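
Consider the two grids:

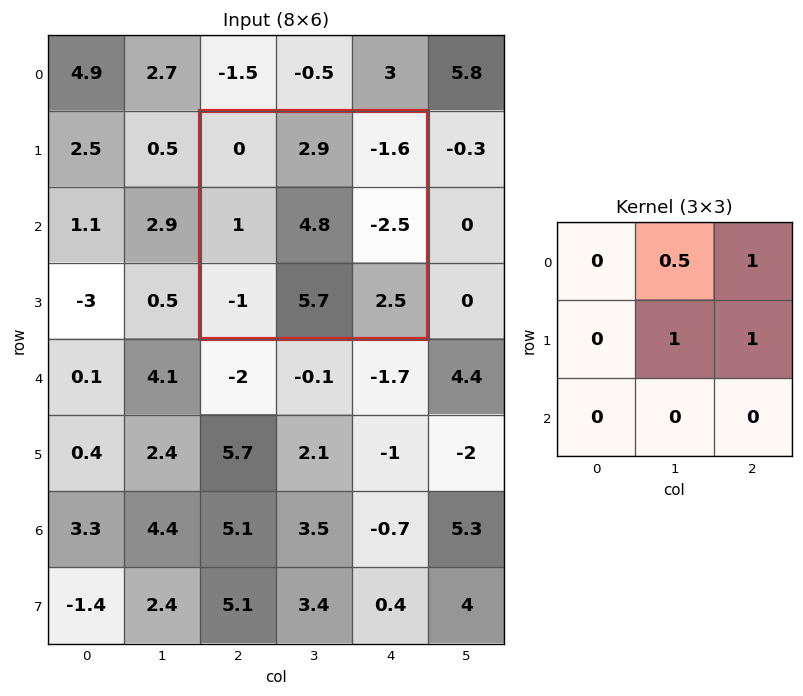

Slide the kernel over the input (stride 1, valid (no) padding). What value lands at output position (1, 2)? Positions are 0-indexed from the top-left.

2.15

The receptive field on the input at this output position is [0 2.9 -1.6 / 1 4.8 -2.5 / -1 5.7 2.5]. Elementwise product with the kernel and sum: 2.9·0.5 + -1.6·1 + 4.8·1 + -2.5·1.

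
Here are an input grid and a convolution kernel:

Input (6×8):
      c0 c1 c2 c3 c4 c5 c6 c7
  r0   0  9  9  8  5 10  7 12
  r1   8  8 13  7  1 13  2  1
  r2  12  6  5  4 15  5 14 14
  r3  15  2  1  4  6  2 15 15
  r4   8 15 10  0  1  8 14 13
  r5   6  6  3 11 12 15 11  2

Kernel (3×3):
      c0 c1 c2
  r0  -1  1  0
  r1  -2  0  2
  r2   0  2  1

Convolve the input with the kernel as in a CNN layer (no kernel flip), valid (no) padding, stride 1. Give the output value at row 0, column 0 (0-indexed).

36

The receptive field on the input at this output position is [0 9 9 / 8 8 13 / 12 6 5]. Elementwise product with the kernel and sum: 0·-1 + 9·1 + 8·-2 + 13·2 + 6·2 + 5·1.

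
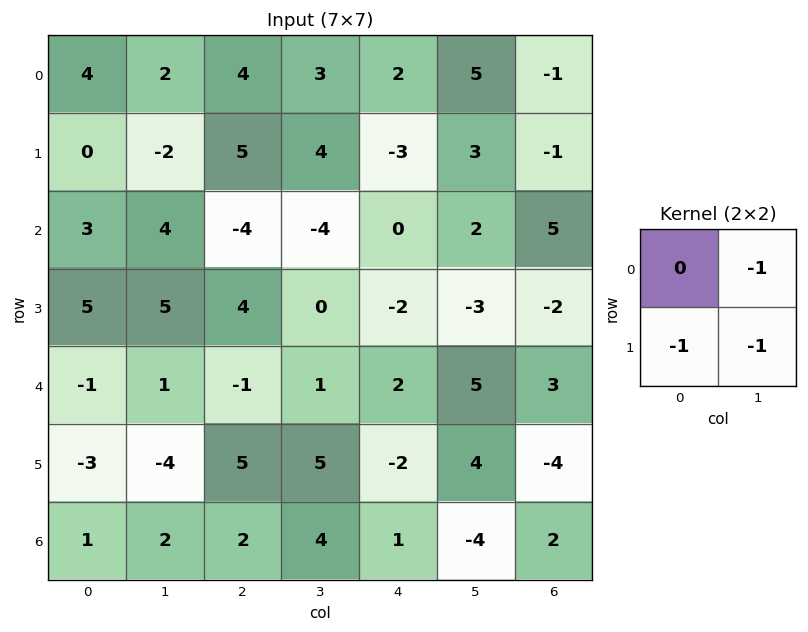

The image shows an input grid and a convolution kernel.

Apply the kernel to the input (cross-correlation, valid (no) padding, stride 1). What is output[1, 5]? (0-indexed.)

-6

The receptive field on the input at this output position is [3 -1 / 2 5]. Elementwise product with the kernel and sum: -1·-1 + 2·-1 + 5·-1.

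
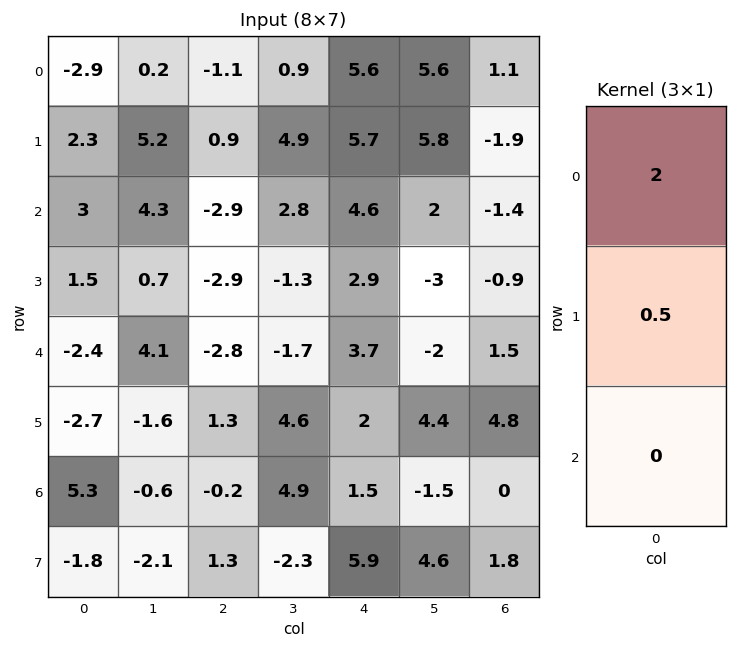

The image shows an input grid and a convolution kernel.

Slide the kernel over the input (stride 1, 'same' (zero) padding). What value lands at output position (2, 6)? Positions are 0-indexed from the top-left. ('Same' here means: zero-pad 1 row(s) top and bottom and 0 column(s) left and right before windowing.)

The receptive field on the zero-padded input at this output position is [-1.9 / -1.4 / -0.9]. Elementwise product with the kernel and sum: -1.9·2 + -1.4·0.5.

-4.5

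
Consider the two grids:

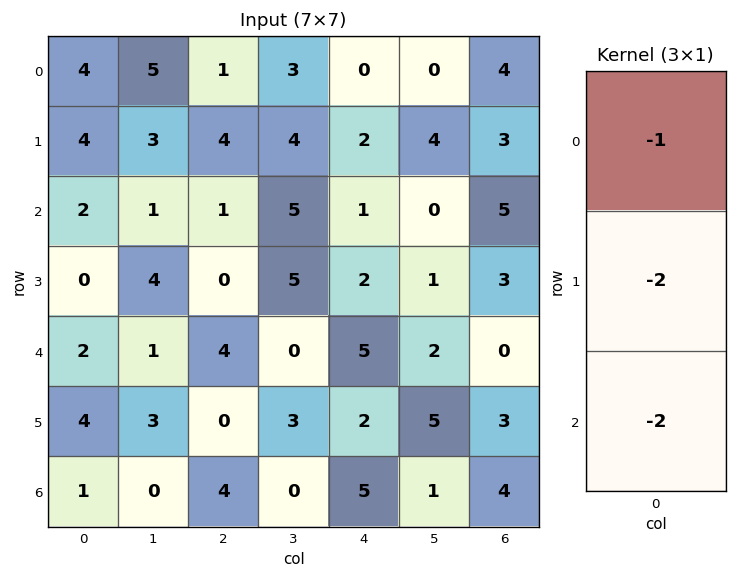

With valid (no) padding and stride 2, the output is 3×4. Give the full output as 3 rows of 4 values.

-16 -11 -6 -20
-6 -9 -15 -11
-12 -12 -19 -14

Output[0,0]: The receptive field on the input at this output position is [4 / 4 / 2]. Elementwise product with the kernel and sum: 4·-1 + 4·-2 + 2·-2.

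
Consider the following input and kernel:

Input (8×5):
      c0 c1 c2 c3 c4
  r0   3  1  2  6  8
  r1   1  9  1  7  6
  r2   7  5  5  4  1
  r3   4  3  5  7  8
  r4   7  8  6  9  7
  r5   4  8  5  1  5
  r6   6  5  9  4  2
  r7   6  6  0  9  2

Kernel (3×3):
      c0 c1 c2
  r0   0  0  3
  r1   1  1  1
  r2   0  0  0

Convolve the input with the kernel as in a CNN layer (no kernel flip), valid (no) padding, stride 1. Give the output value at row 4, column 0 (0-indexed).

35

The receptive field on the input at this output position is [7 8 6 / 4 8 5 / 6 5 9]. Elementwise product with the kernel and sum: 6·3 + 4·1 + 8·1 + 5·1.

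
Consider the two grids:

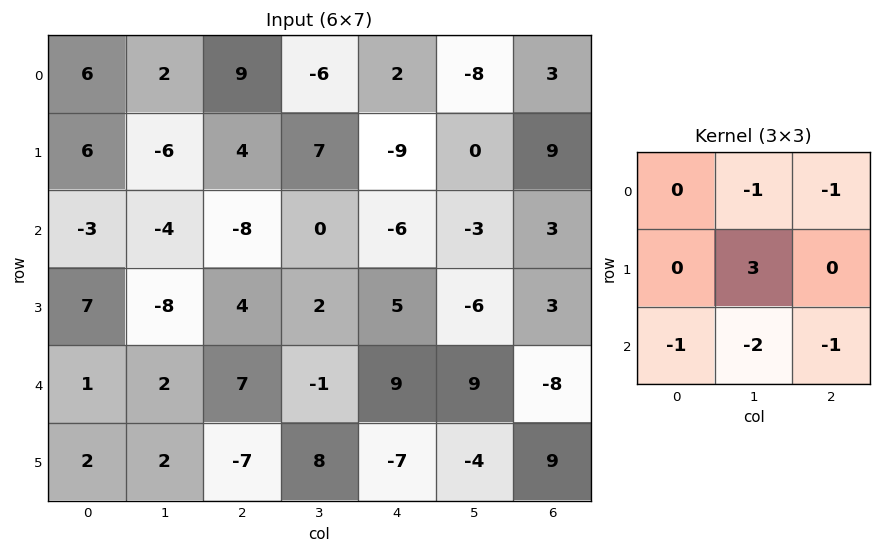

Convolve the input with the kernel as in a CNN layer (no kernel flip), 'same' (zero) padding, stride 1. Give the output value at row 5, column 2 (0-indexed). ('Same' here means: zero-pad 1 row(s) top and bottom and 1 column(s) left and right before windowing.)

-27

The receptive field on the zero-padded input at this output position is [2 7 -1 / 2 -7 8 / 0 0 0]. Elementwise product with the kernel and sum: 7·-1 + -1·-1 + -7·3 + 0·-1 + 0·-2 + 0·-1.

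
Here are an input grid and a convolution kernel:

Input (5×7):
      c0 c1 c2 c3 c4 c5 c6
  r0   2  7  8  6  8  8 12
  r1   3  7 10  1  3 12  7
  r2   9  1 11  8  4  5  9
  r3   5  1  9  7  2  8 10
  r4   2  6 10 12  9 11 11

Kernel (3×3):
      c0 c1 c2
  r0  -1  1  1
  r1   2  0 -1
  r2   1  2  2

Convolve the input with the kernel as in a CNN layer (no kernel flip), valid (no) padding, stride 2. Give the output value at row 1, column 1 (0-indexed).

The receptive field on the input at this output position is [11 8 4 / 9 7 2 / 10 12 9]. Elementwise product with the kernel and sum: 11·-1 + 8·1 + 4·1 + 9·2 + 2·-1 + 10·1 + 12·2 + 9·2.

69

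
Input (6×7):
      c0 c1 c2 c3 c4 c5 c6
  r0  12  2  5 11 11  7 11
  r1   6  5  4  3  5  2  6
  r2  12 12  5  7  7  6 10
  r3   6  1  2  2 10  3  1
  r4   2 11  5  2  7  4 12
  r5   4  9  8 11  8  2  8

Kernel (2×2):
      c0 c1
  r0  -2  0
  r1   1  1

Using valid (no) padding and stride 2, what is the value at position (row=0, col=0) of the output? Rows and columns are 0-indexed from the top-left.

-13

The receptive field on the input at this output position is [12 2 / 6 5]. Elementwise product with the kernel and sum: 12·-2 + 6·1 + 5·1.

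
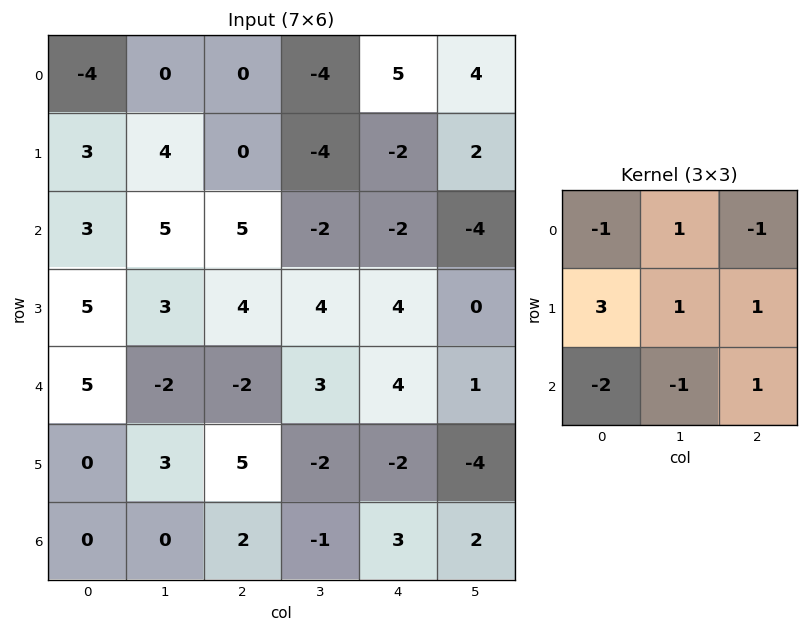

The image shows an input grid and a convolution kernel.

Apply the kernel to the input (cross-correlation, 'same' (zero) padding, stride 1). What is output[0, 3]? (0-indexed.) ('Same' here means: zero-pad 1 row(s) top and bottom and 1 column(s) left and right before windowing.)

The receptive field on the zero-padded input at this output position is [0 0 0 / 0 -4 5 / 0 -4 -2]. Elementwise product with the kernel and sum: 0·-1 + 0·1 + 0·-1 + 0·3 + -4·1 + 5·1 + 0·-2 + -4·-1 + -2·1.

3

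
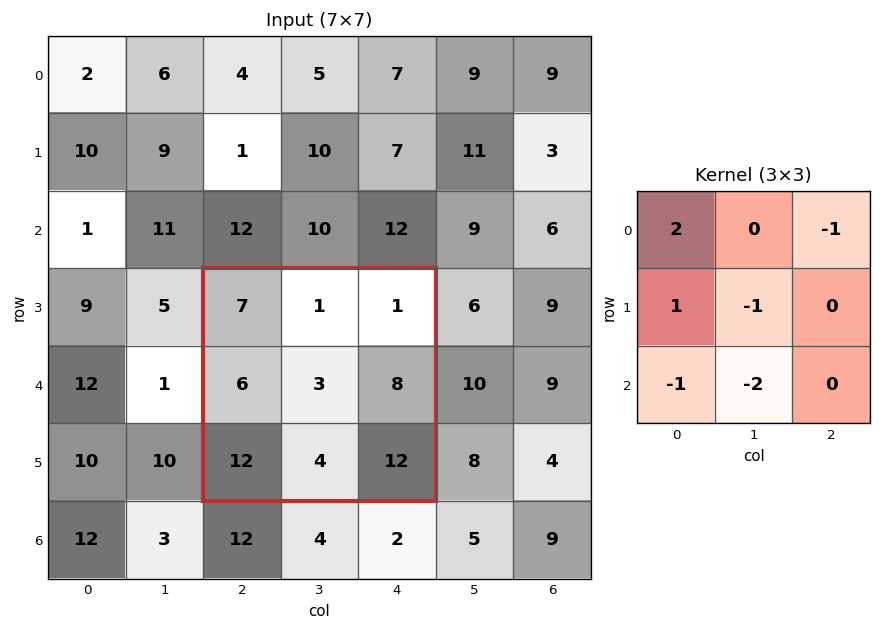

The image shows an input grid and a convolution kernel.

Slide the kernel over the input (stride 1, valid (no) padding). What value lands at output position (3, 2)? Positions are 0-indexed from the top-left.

-4

The receptive field on the input at this output position is [7 1 1 / 6 3 8 / 12 4 12]. Elementwise product with the kernel and sum: 7·2 + 1·-1 + 6·1 + 3·-1 + 12·-1 + 4·-2.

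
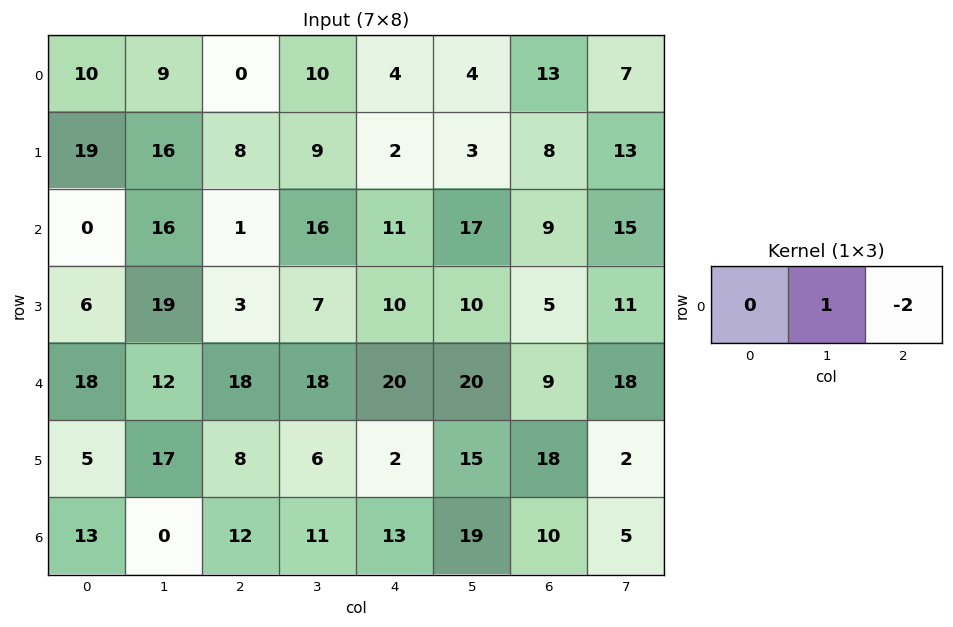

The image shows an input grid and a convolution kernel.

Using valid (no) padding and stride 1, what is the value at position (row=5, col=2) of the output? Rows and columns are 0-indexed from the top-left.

The receptive field on the input at this output position is [8 6 2]. Elementwise product with the kernel and sum: 6·1 + 2·-2.

2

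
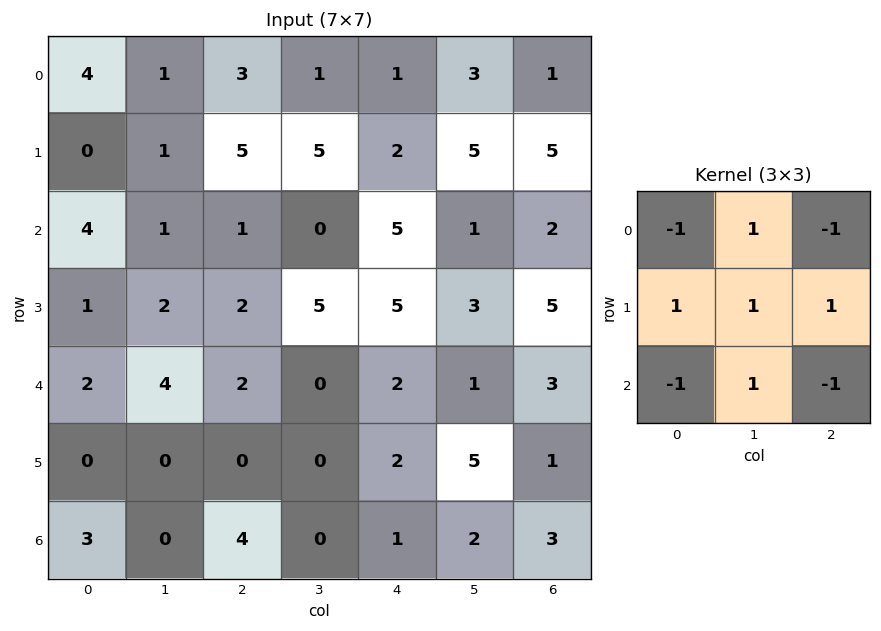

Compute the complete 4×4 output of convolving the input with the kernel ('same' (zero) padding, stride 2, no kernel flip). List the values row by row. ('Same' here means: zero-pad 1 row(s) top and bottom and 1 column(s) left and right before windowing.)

4 4 -3 4
3 -4 -5 5
5 1 -3 2
3 4 0 1

Output[0,0]: The receptive field on the zero-padded input at this output position is [0 0 0 / 0 4 1 / 0 0 1]. Elementwise product with the kernel and sum: 0·-1 + 0·1 + 0·-1 + 0·1 + 4·1 + 1·1 + 0·-1 + 0·1 + 1·-1.
Output[0,1]: The receptive field on the zero-padded input at this output position is [0 0 0 / 1 3 1 / 1 5 5]. Elementwise product with the kernel and sum: 0·-1 + 0·1 + 0·-1 + 1·1 + 3·1 + 1·1 + 1·-1 + 5·1 + 5·-1.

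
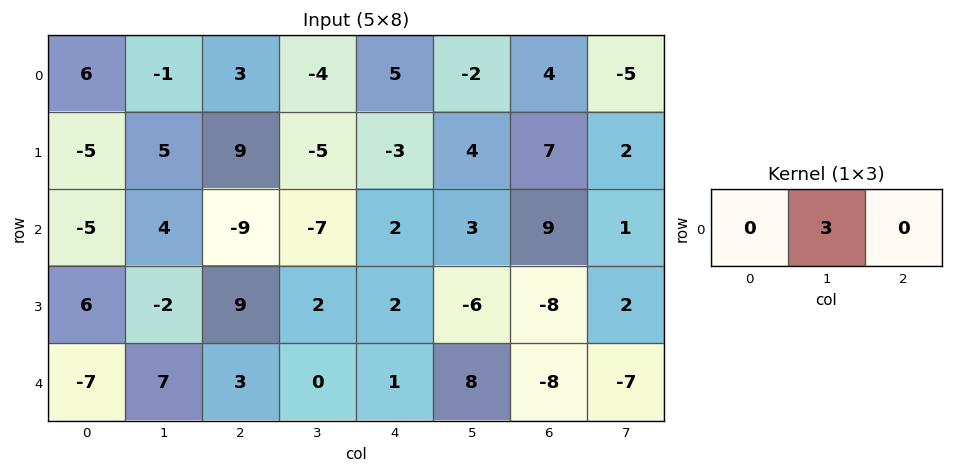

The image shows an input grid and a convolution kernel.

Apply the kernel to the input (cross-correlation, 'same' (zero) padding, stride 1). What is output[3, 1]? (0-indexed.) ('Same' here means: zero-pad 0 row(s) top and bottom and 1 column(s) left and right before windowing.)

The receptive field on the zero-padded input at this output position is [6 -2 9]. Elementwise product with the kernel and sum: -2·3.

-6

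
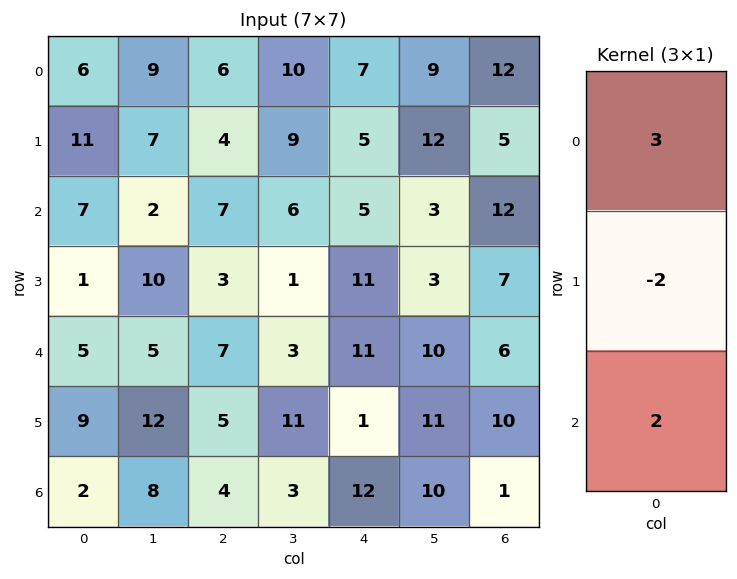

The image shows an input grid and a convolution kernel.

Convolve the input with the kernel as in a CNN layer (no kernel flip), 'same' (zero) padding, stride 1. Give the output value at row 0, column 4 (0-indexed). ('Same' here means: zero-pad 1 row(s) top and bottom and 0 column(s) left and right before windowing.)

The receptive field on the zero-padded input at this output position is [0 / 7 / 5]. Elementwise product with the kernel and sum: 0·3 + 7·-2 + 5·2.

-4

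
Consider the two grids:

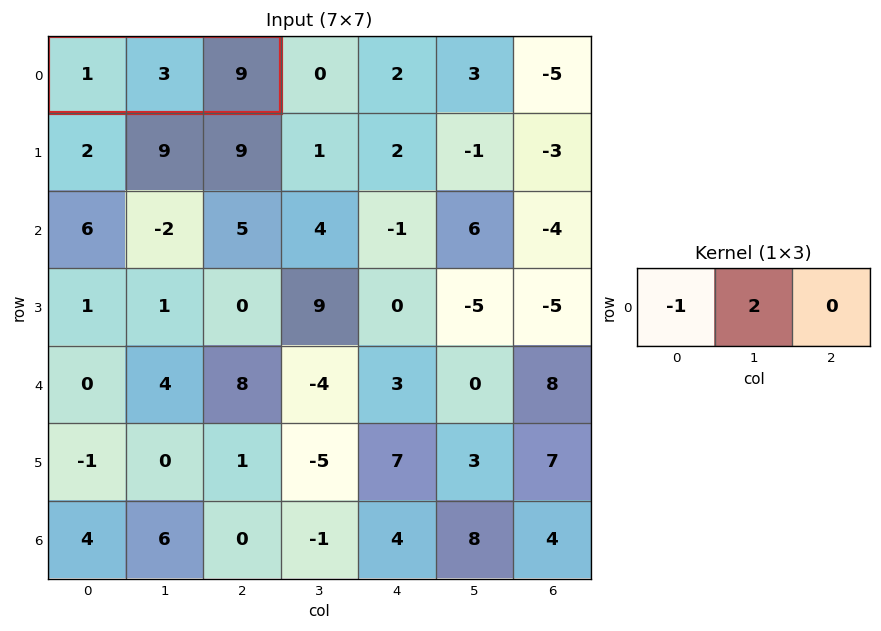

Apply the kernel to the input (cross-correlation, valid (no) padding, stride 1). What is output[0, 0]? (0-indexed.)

5

The receptive field on the input at this output position is [1 3 9]. Elementwise product with the kernel and sum: 1·-1 + 3·2.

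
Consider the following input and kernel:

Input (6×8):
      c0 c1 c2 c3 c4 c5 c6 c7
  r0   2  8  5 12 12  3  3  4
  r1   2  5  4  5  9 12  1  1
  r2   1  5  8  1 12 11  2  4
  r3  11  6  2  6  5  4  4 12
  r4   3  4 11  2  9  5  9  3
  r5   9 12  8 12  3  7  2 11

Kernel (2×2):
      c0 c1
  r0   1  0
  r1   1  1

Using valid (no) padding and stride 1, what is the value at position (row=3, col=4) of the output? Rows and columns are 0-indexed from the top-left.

The receptive field on the input at this output position is [5 4 / 9 5]. Elementwise product with the kernel and sum: 5·1 + 9·1 + 5·1.

19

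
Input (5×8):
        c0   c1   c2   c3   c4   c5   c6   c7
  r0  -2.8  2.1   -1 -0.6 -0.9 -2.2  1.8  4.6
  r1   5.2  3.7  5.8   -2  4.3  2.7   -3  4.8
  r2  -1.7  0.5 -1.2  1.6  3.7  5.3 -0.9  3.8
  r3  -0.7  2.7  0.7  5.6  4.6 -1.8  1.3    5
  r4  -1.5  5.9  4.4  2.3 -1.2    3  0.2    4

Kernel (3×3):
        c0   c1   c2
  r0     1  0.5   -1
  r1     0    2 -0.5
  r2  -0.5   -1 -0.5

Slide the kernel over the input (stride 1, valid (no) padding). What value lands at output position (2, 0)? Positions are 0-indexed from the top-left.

The receptive field on the input at this output position is [-1.7 0.5 -1.2 / -0.7 2.7 0.7 / -1.5 5.9 4.4]. Elementwise product with the kernel and sum: -1.7·1 + 0.5·0.5 + -1.2·-1 + 2.7·2 + 0.7·-0.5 + -1.5·-0.5 + 5.9·-1 + 4.4·-0.5.

-2.55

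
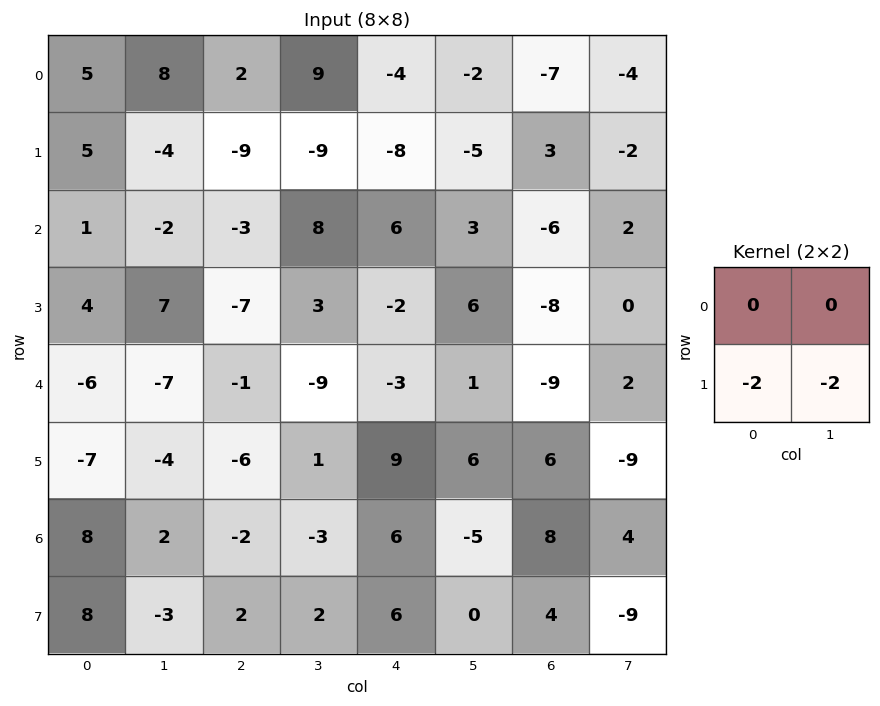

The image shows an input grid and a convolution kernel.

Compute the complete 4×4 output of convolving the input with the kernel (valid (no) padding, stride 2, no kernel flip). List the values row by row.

Output[0,0]: The receptive field on the input at this output position is [5 8 / 5 -4]. Elementwise product with the kernel and sum: 5·-2 + -4·-2.
Output[0,1]: The receptive field on the input at this output position is [2 9 / -9 -9]. Elementwise product with the kernel and sum: -9·-2 + -9·-2.

-2 36 26 -2
-22 8 -8 16
22 10 -30 6
-10 -8 -12 10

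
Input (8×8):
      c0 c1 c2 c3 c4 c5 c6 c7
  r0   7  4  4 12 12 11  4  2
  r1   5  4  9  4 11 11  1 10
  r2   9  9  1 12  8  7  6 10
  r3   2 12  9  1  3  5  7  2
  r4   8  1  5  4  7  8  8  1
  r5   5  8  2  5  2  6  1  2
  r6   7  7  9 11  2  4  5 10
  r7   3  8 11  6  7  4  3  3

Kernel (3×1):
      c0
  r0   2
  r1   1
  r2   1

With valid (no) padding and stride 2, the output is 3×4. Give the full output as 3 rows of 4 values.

Output[0,0]: The receptive field on the input at this output position is [7 / 5 / 9]. Elementwise product with the kernel and sum: 7·2 + 5·1 + 9·1.
Output[0,1]: The receptive field on the input at this output position is [4 / 9 / 1]. Elementwise product with the kernel and sum: 4·2 + 9·1 + 1·1.

28 18 43 15
28 16 26 27
28 21 18 22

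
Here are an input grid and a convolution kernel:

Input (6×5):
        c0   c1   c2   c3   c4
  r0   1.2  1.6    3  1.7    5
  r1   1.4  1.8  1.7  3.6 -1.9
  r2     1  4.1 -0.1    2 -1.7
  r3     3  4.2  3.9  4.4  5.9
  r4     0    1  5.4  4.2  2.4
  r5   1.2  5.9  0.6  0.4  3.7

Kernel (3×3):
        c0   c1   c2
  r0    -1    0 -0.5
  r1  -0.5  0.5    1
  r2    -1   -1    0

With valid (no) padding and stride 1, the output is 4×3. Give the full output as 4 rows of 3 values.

Output[0,0]: The receptive field on the input at this output position is [1.2 1.6 3 / 1.4 1.8 1.7 / 1 4.1 -0.1]. Elementwise product with the kernel and sum: 1.2·-1 + 3·-0.5 + 1.4·-0.5 + 1.8·0.5 + 1.7·1 + 1·-1 + 4.1·-1.
Output[0,1]: The receptive field on the input at this output position is [1.6 3 1.7 / 1.8 1.7 3.6 / 4.1 -0.1 2]. Elementwise product with the kernel and sum: 1.6·-1 + 1.7·-0.5 + 1.8·-0.5 + 1.7·0.5 + 3.6·1 + 4.1·-1 + -0.1·-1.

-5.9 -2.9 -8.35
-8 -11.8 -9.7
2.55 -7.25 -2.5
-6.15 -6.5 -6.05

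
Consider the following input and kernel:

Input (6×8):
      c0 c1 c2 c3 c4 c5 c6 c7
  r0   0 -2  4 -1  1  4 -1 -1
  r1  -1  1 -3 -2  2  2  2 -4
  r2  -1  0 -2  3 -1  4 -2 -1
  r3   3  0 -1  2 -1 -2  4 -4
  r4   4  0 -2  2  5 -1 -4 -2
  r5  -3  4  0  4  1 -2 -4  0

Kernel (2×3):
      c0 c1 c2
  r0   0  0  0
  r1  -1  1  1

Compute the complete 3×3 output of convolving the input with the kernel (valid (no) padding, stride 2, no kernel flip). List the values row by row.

Output[0,0]: The receptive field on the input at this output position is [0 -2 4 / -1 1 -3]. Elementwise product with the kernel and sum: -1·-1 + 1·1 + -3·1.

-1 3 2
-4 2 3
7 5 -7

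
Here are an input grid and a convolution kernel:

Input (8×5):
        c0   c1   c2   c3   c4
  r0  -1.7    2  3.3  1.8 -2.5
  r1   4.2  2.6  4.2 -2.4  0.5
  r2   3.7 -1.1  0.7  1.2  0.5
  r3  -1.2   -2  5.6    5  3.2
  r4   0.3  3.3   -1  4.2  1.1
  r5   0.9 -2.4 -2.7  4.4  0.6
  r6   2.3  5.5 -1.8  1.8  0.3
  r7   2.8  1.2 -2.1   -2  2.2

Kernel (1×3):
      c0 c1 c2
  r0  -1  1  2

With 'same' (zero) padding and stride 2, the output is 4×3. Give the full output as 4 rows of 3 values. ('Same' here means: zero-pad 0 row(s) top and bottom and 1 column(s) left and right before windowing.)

Output[0,0]: The receptive field on the zero-padded input at this output position is [0 -1.7 2]. Elementwise product with the kernel and sum: 0·-1 + -1.7·1 + 2·2.
Output[0,1]: The receptive field on the zero-padded input at this output position is [2 3.3 1.8]. Elementwise product with the kernel and sum: 2·-1 + 3.3·1 + 1.8·2.

2.3 4.9 -4.3
1.5 4.2 -0.7
6.9 4.1 -3.1
13.3 -3.7 -1.5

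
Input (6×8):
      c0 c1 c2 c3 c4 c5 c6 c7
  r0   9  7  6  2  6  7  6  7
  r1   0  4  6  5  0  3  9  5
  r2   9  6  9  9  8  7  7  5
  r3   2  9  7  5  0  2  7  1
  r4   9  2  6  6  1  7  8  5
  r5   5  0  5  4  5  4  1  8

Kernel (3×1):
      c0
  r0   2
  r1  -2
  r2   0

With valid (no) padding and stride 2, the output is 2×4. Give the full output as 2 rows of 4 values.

18 0 12 -6
14 4 16 0

Output[0,0]: The receptive field on the input at this output position is [9 / 0 / 9]. Elementwise product with the kernel and sum: 9·2 + 0·-2.
Output[0,1]: The receptive field on the input at this output position is [6 / 6 / 9]. Elementwise product with the kernel and sum: 6·2 + 6·-2.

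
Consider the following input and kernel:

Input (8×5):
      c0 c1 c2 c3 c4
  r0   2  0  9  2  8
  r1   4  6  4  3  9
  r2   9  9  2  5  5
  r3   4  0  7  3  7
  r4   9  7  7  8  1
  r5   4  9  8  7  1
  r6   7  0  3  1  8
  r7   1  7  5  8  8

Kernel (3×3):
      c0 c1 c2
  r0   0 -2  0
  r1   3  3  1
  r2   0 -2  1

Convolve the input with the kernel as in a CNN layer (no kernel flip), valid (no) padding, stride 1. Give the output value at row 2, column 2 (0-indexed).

12

The receptive field on the input at this output position is [2 5 5 / 7 3 7 / 7 8 1]. Elementwise product with the kernel and sum: 5·-2 + 7·3 + 3·3 + 7·1 + 8·-2 + 1·1.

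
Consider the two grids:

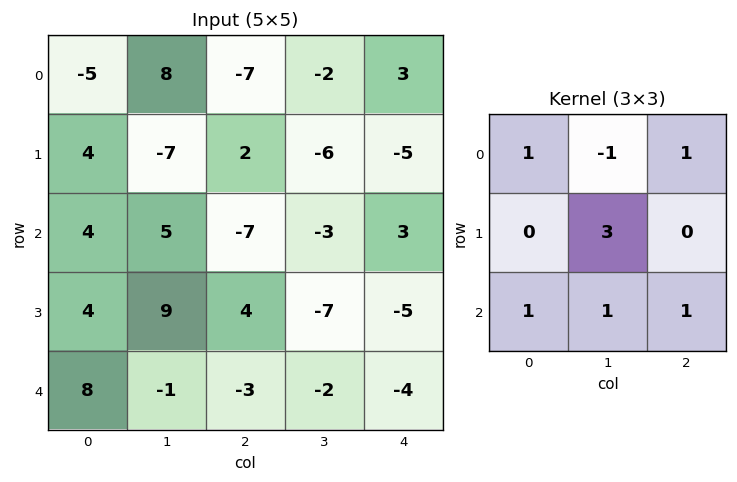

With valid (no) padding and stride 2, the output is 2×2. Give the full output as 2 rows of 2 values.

-39 -27
23 -31

Output[0,0]: The receptive field on the input at this output position is [-5 8 -7 / 4 -7 2 / 4 5 -7]. Elementwise product with the kernel and sum: -5·1 + 8·-1 + -7·1 + -7·3 + 4·1 + 5·1 + -7·1.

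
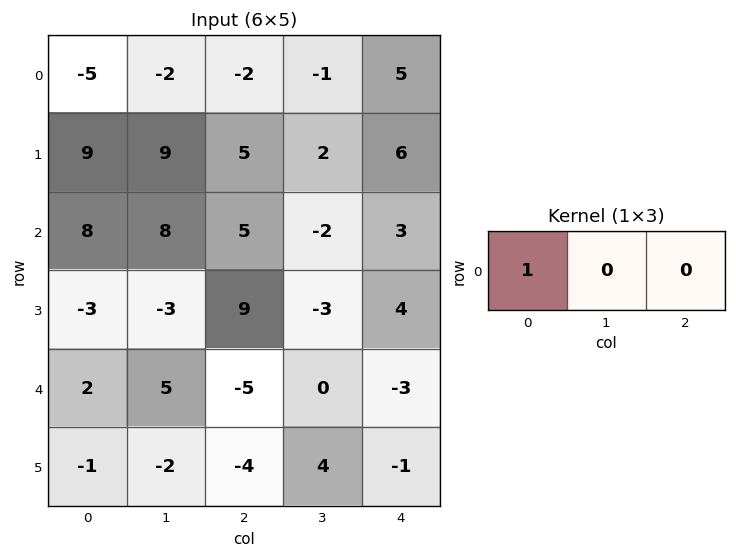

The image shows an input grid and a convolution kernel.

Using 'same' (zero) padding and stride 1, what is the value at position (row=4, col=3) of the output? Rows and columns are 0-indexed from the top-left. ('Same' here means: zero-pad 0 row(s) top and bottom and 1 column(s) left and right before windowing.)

The receptive field on the zero-padded input at this output position is [-5 0 -3]. Elementwise product with the kernel and sum: -5·1.

-5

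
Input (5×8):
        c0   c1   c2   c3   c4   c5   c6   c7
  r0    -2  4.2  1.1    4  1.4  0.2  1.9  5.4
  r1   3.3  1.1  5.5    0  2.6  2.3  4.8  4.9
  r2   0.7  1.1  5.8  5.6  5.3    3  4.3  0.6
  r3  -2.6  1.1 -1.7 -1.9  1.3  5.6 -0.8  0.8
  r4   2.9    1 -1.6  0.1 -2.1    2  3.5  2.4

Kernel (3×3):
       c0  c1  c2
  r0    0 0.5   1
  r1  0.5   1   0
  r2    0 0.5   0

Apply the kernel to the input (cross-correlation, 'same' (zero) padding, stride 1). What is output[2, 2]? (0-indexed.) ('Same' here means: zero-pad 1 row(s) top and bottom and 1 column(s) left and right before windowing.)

The receptive field on the zero-padded input at this output position is [1.1 5.5 0 / 1.1 5.8 5.6 / 1.1 -1.7 -1.9]. Elementwise product with the kernel and sum: 5.5·0.5 + 0·1 + 1.1·0.5 + 5.8·1 + -1.7·0.5.

8.25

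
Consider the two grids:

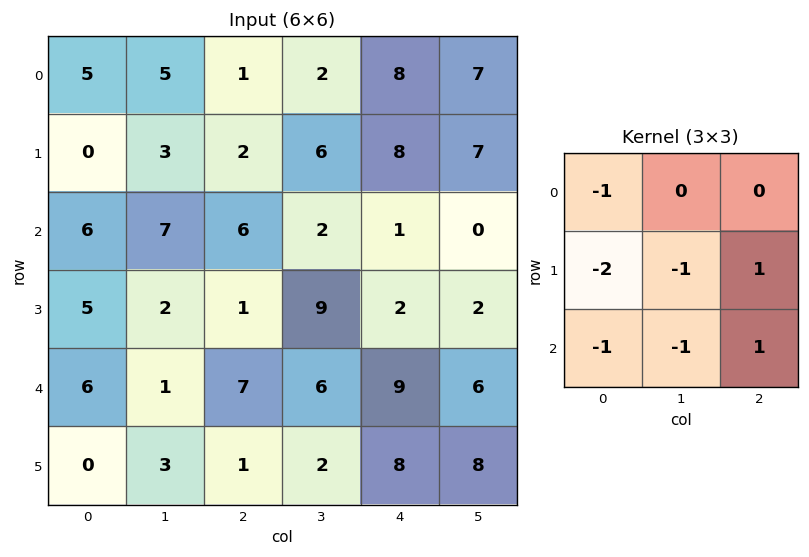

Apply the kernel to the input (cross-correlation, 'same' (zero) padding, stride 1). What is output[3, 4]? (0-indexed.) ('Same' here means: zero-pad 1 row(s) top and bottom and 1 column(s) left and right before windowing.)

The receptive field on the zero-padded input at this output position is [2 1 0 / 9 2 2 / 6 9 6]. Elementwise product with the kernel and sum: 2·-1 + 9·-2 + 2·-1 + 2·1 + 6·-1 + 9·-1 + 6·1.

-29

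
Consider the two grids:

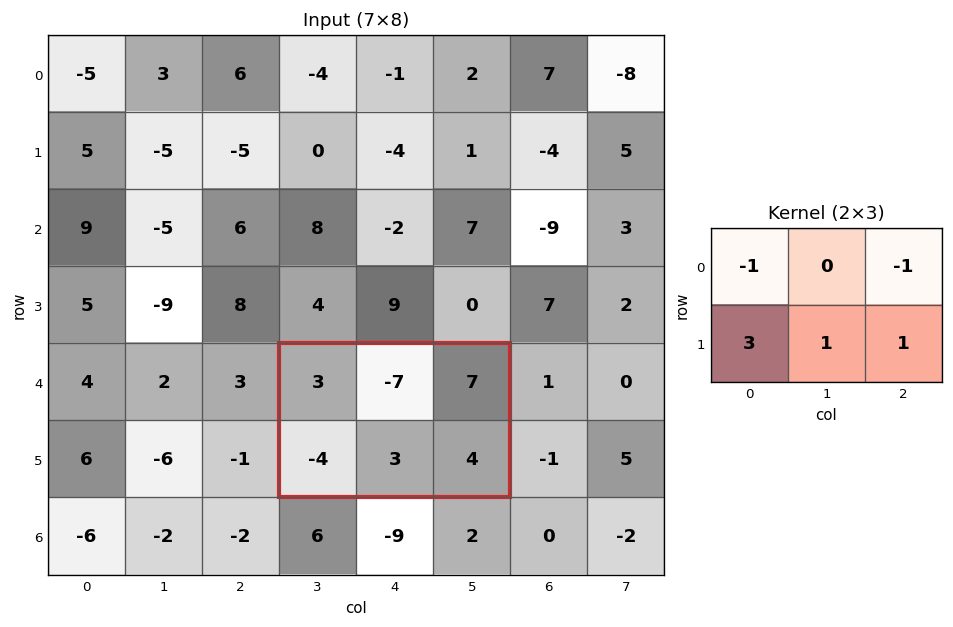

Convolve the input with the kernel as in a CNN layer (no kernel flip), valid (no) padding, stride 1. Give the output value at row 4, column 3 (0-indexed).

The receptive field on the input at this output position is [3 -7 7 / -4 3 4]. Elementwise product with the kernel and sum: 3·-1 + 7·-1 + -4·3 + 3·1 + 4·1.

-15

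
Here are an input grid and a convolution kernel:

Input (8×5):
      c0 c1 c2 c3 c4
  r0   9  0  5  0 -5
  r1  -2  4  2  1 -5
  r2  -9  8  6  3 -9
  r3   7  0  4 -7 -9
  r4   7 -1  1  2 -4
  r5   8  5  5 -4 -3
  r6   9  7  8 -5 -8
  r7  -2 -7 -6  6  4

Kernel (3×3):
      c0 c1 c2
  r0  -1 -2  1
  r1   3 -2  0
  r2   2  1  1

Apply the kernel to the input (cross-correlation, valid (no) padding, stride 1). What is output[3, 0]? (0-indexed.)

46

The receptive field on the input at this output position is [7 0 4 / 7 -1 1 / 8 5 5]. Elementwise product with the kernel and sum: 7·-1 + 0·-2 + 4·1 + 7·3 + -1·-2 + 8·2 + 5·1 + 5·1.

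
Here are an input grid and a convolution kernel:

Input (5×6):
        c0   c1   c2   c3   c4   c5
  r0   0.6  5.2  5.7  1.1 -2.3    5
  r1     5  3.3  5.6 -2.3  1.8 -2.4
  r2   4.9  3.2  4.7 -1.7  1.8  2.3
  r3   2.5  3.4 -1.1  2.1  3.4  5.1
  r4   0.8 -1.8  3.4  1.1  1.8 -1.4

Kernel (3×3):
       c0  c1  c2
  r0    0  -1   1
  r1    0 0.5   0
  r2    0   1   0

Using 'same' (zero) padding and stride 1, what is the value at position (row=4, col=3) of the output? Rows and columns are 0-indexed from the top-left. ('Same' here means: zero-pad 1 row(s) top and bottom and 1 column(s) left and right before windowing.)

The receptive field on the zero-padded input at this output position is [-1.1 2.1 3.4 / 3.4 1.1 1.8 / 0 0 0]. Elementwise product with the kernel and sum: 2.1·-1 + 3.4·1 + 1.1·0.5 + 0·1.

1.85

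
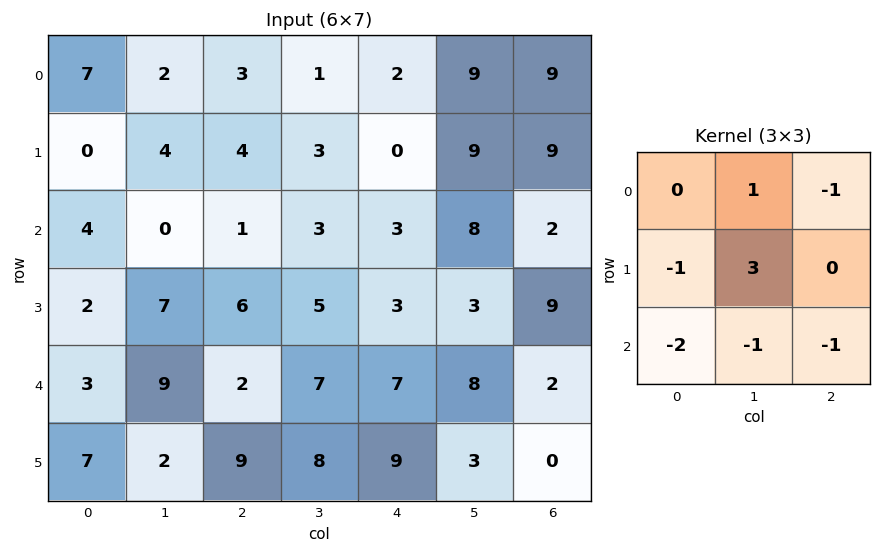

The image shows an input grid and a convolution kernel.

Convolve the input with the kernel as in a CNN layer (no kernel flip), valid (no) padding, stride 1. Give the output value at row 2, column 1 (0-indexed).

-18

The receptive field on the input at this output position is [0 1 3 / 7 6 5 / 9 2 7]. Elementwise product with the kernel and sum: 1·1 + 3·-1 + 7·-1 + 6·3 + 9·-2 + 2·-1 + 7·-1.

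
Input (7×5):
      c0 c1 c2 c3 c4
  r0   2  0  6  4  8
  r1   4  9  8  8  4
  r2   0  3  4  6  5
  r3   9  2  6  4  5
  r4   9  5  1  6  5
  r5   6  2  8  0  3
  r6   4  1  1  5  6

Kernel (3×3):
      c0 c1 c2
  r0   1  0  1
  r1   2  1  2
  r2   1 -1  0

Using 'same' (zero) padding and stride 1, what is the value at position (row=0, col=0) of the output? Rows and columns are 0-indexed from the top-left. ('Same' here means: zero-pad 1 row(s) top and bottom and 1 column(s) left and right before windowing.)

The receptive field on the zero-padded input at this output position is [0 0 0 / 0 2 0 / 0 4 9]. Elementwise product with the kernel and sum: 0·1 + 0·1 + 0·2 + 2·1 + 0·2 + 0·1 + 4·-1.

-2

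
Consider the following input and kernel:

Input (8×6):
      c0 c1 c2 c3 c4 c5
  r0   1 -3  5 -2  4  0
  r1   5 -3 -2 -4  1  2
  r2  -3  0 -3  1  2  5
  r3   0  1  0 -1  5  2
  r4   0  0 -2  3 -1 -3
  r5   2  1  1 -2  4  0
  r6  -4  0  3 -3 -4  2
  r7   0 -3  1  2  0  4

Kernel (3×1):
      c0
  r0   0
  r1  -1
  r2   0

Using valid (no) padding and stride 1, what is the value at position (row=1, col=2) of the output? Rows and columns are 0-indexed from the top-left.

The receptive field on the input at this output position is [-2 / -3 / 0]. Elementwise product with the kernel and sum: -3·-1.

3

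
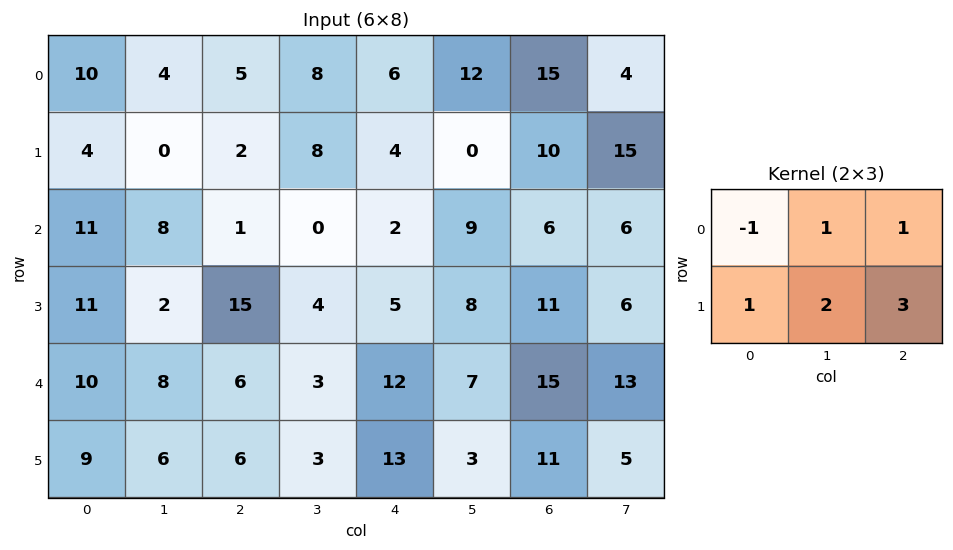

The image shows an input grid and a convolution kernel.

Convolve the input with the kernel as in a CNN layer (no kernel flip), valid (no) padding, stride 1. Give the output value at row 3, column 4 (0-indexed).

The receptive field on the input at this output position is [5 8 11 / 12 7 15]. Elementwise product with the kernel and sum: 5·-1 + 8·1 + 11·1 + 12·1 + 7·2 + 15·3.

85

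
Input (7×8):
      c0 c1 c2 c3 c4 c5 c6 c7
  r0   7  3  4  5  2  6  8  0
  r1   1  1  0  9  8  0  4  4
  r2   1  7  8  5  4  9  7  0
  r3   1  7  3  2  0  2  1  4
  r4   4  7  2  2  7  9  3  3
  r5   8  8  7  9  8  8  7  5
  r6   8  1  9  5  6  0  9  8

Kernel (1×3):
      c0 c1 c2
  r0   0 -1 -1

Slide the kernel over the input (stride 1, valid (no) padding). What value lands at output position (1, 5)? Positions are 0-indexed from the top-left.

-8

The receptive field on the input at this output position is [0 4 4]. Elementwise product with the kernel and sum: 4·-1 + 4·-1.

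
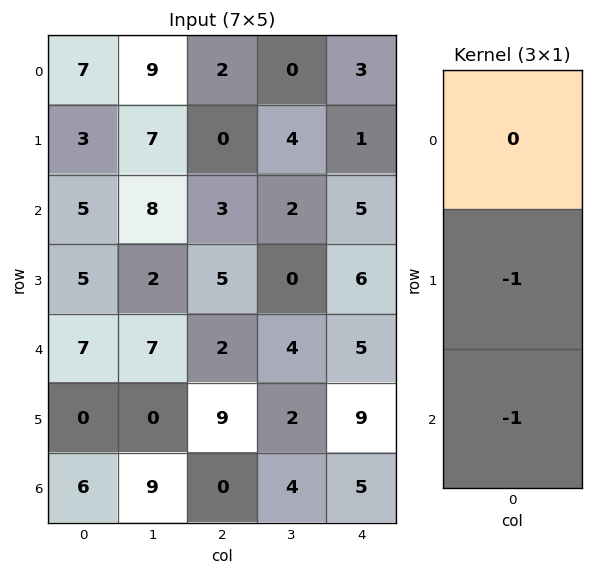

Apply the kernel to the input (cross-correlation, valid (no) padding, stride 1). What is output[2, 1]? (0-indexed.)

The receptive field on the input at this output position is [8 / 2 / 7]. Elementwise product with the kernel and sum: 2·-1 + 7·-1.

-9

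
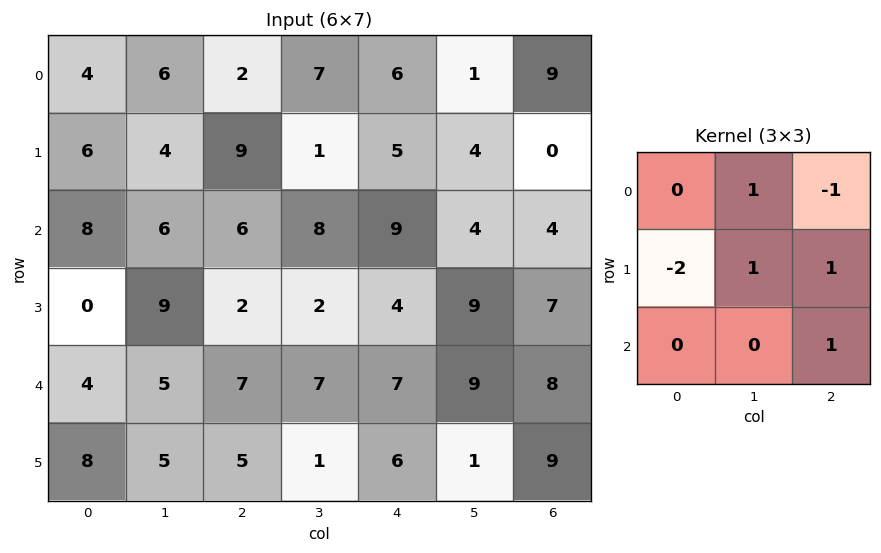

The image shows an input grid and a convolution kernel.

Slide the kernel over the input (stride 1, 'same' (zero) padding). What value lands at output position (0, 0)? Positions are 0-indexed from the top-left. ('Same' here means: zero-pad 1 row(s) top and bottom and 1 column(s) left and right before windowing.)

The receptive field on the zero-padded input at this output position is [0 0 0 / 0 4 6 / 0 6 4]. Elementwise product with the kernel and sum: 0·1 + 0·-1 + 0·-2 + 4·1 + 6·1 + 4·1.

14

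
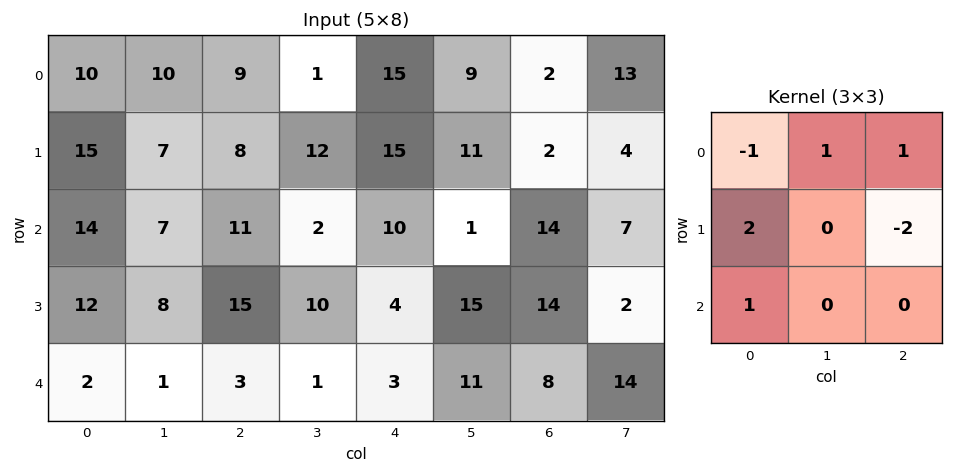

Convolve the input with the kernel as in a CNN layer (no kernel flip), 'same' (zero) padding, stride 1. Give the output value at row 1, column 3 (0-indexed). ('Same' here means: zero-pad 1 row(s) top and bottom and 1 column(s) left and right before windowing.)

The receptive field on the zero-padded input at this output position is [9 1 15 / 8 12 15 / 11 2 10]. Elementwise product with the kernel and sum: 9·-1 + 1·1 + 15·1 + 8·2 + 15·-2 + 11·1.

4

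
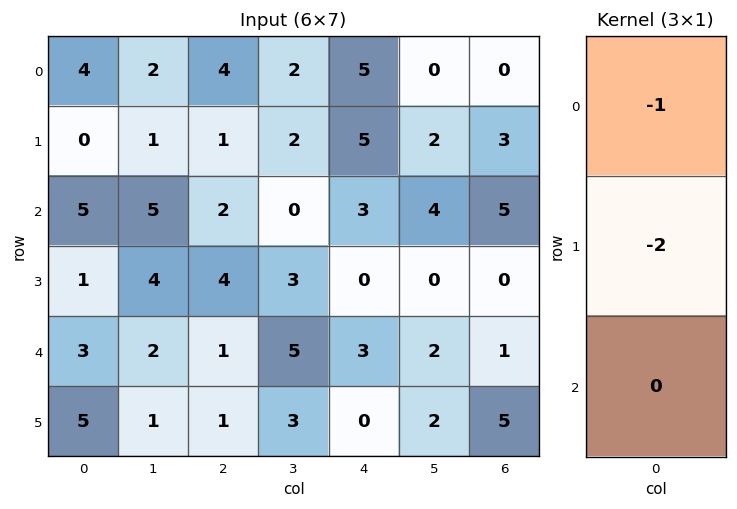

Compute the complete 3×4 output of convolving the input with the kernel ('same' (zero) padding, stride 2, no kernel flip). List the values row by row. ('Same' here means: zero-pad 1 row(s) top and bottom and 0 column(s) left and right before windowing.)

Output[0,0]: The receptive field on the zero-padded input at this output position is [0 / 4 / 0]. Elementwise product with the kernel and sum: 0·-1 + 4·-2.
Output[0,1]: The receptive field on the zero-padded input at this output position is [0 / 4 / 1]. Elementwise product with the kernel and sum: 0·-1 + 4·-2.

-8 -8 -10 0
-10 -5 -11 -13
-7 -6 -6 -2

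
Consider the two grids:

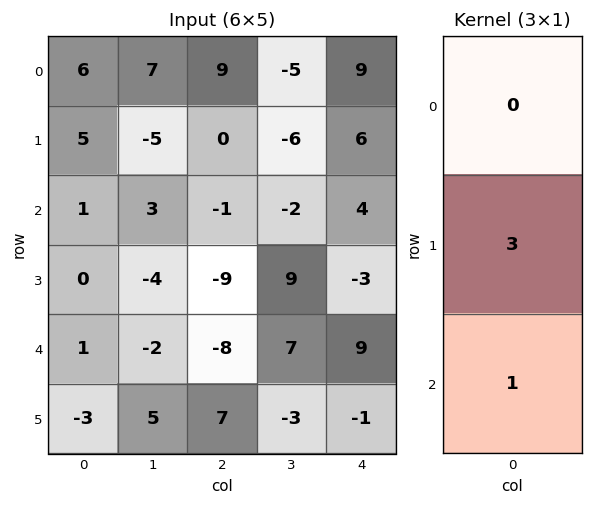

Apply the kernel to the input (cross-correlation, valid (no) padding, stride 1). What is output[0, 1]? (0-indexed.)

-12

The receptive field on the input at this output position is [7 / -5 / 3]. Elementwise product with the kernel and sum: -5·3 + 3·1.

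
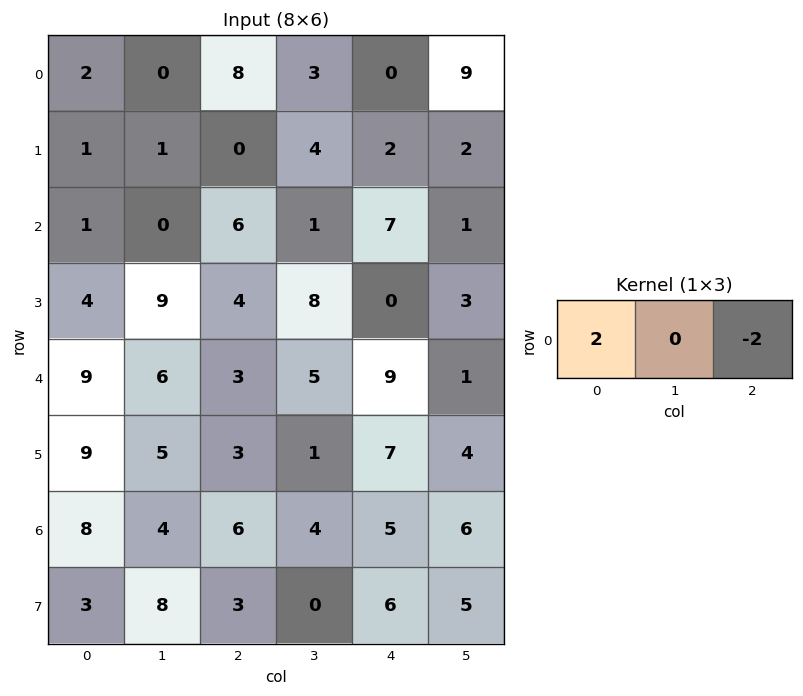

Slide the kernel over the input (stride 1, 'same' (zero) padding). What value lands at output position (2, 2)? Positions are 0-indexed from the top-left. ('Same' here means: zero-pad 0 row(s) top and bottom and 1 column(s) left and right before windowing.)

-2

The receptive field on the zero-padded input at this output position is [0 6 1]. Elementwise product with the kernel and sum: 0·2 + 1·-2.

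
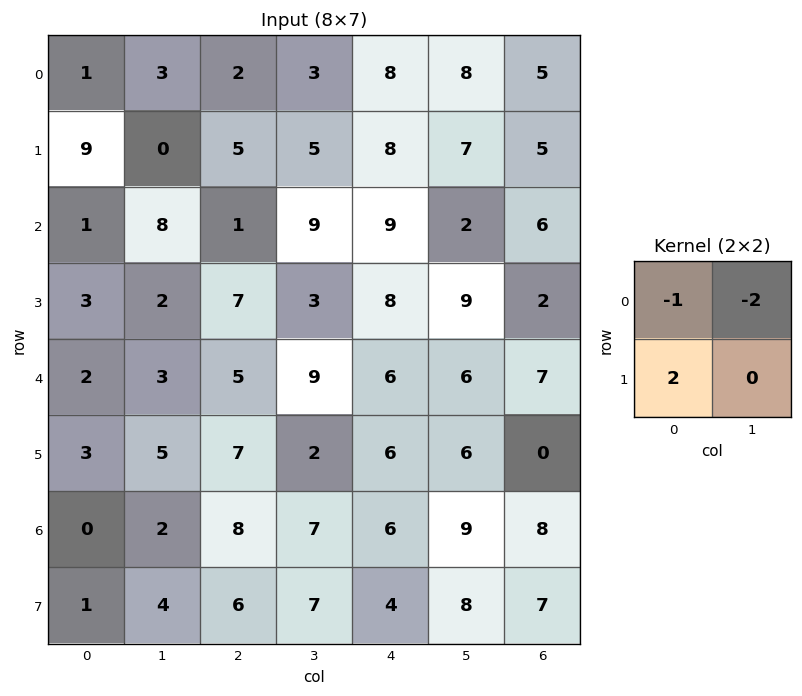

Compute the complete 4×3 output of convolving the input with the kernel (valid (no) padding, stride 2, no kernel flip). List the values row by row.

11 2 -8
-11 -5 3
-2 -9 -6
-2 -10 -16

Output[0,0]: The receptive field on the input at this output position is [1 3 / 9 0]. Elementwise product with the kernel and sum: 1·-1 + 3·-2 + 9·2.
Output[0,1]: The receptive field on the input at this output position is [2 3 / 5 5]. Elementwise product with the kernel and sum: 2·-1 + 3·-2 + 5·2.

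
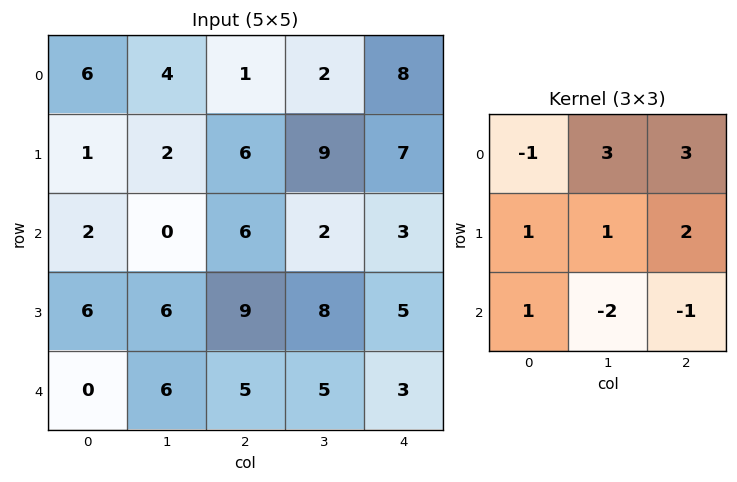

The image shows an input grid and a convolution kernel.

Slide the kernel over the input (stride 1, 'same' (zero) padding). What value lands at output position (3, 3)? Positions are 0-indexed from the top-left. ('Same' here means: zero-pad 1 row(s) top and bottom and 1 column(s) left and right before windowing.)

The receptive field on the zero-padded input at this output position is [6 2 3 / 9 8 5 / 5 5 3]. Elementwise product with the kernel and sum: 6·-1 + 2·3 + 3·3 + 9·1 + 8·1 + 5·2 + 5·1 + 5·-2 + 3·-1.

28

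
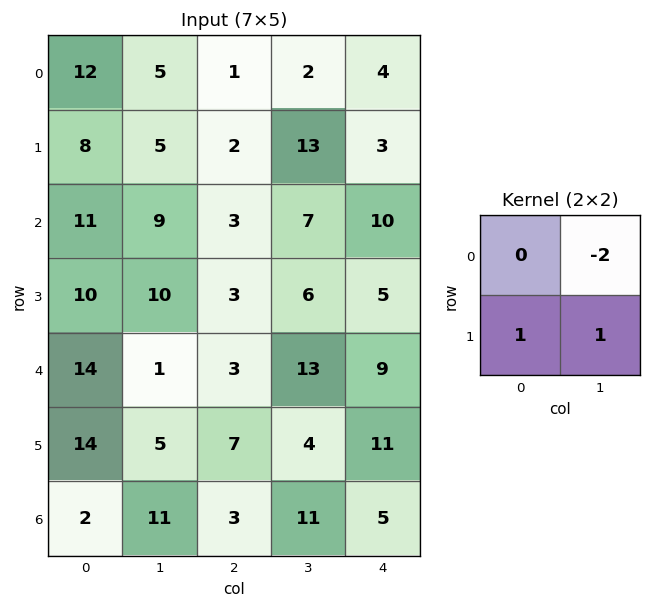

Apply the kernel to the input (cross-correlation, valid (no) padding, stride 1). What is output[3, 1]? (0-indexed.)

-2

The receptive field on the input at this output position is [10 3 / 1 3]. Elementwise product with the kernel and sum: 3·-2 + 1·1 + 3·1.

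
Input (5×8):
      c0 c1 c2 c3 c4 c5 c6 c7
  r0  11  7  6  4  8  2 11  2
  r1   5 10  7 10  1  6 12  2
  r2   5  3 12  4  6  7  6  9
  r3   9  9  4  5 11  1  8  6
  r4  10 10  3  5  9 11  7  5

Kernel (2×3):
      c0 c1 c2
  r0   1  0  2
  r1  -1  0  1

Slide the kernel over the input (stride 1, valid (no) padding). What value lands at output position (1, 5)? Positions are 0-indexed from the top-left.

12

The receptive field on the input at this output position is [6 12 2 / 7 6 9]. Elementwise product with the kernel and sum: 6·1 + 2·2 + 7·-1 + 9·1.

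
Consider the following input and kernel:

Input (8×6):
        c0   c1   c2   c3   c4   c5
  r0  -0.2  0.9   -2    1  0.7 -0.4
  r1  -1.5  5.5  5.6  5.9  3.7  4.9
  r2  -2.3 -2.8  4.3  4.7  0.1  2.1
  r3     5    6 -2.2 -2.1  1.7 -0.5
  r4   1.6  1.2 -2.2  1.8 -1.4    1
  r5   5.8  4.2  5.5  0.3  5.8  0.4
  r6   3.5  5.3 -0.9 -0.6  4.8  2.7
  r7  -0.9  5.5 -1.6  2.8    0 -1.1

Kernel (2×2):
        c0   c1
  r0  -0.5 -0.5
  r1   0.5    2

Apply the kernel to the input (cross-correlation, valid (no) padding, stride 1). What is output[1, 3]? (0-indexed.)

-2.25

The receptive field on the input at this output position is [5.9 3.7 / 4.7 0.1]. Elementwise product with the kernel and sum: 5.9·-0.5 + 3.7·-0.5 + 4.7·0.5 + 0.1·2.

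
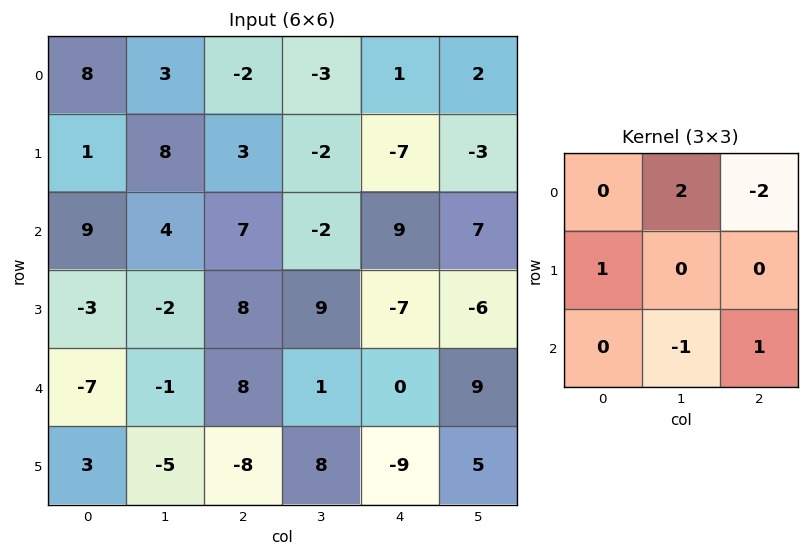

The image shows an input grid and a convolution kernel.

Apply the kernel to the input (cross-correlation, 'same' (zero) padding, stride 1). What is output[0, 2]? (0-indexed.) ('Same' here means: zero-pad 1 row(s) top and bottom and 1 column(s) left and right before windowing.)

-2

The receptive field on the zero-padded input at this output position is [0 0 0 / 3 -2 -3 / 8 3 -2]. Elementwise product with the kernel and sum: 0·2 + 0·-2 + 3·1 + 3·-1 + -2·1.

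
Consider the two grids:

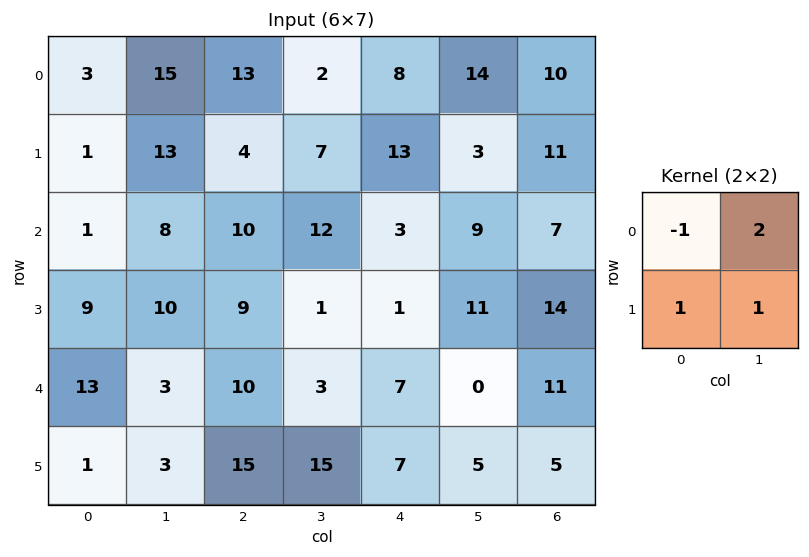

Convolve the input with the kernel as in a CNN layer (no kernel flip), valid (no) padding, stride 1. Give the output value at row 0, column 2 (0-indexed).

2

The receptive field on the input at this output position is [13 2 / 4 7]. Elementwise product with the kernel and sum: 13·-1 + 2·2 + 4·1 + 7·1.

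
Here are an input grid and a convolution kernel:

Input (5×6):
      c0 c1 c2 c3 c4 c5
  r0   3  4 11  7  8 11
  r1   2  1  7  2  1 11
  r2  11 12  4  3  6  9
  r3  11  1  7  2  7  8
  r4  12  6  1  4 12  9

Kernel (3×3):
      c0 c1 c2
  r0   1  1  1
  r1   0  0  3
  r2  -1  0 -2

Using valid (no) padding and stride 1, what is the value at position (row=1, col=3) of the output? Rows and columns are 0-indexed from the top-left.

The receptive field on the input at this output position is [2 1 11 / 3 6 9 / 2 7 8]. Elementwise product with the kernel and sum: 2·1 + 1·1 + 11·1 + 9·3 + 2·-1 + 8·-2.

23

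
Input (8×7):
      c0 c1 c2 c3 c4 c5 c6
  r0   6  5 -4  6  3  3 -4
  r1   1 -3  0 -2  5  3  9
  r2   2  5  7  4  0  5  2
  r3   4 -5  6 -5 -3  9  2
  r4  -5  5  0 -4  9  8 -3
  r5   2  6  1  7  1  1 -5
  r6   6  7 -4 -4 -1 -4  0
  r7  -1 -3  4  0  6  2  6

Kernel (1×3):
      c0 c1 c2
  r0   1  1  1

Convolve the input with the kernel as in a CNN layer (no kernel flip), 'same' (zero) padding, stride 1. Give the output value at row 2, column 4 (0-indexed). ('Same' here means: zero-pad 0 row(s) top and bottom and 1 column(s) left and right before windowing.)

The receptive field on the zero-padded input at this output position is [4 0 5]. Elementwise product with the kernel and sum: 4·1 + 0·1 + 5·1.

9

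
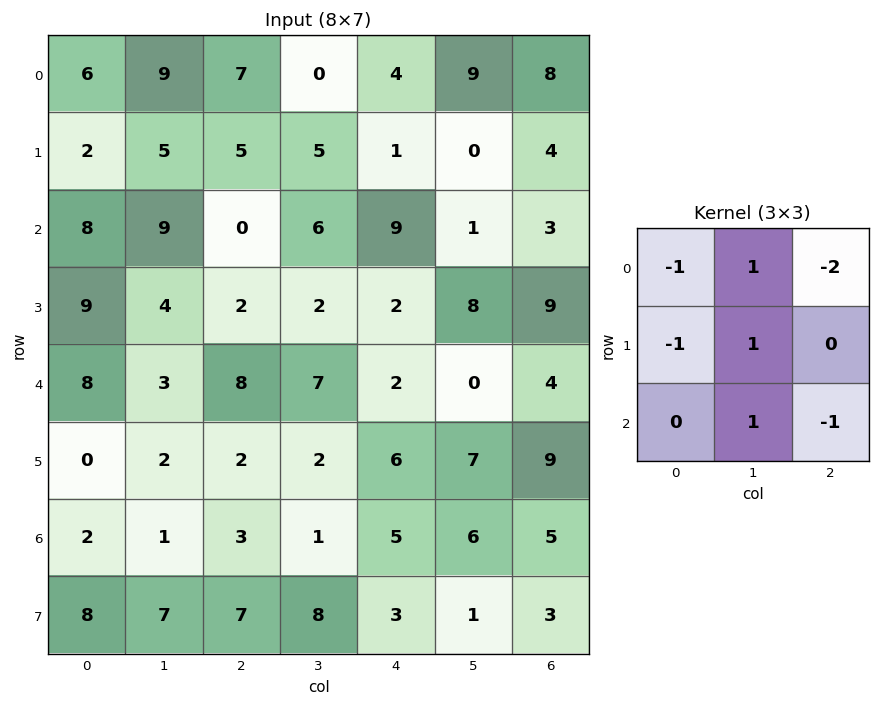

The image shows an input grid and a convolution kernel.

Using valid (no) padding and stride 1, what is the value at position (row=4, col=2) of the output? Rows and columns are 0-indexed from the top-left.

The receptive field on the input at this output position is [8 7 2 / 2 2 6 / 3 1 5]. Elementwise product with the kernel and sum: 8·-1 + 7·1 + 2·-2 + 2·-1 + 2·1 + 1·1 + 5·-1.

-9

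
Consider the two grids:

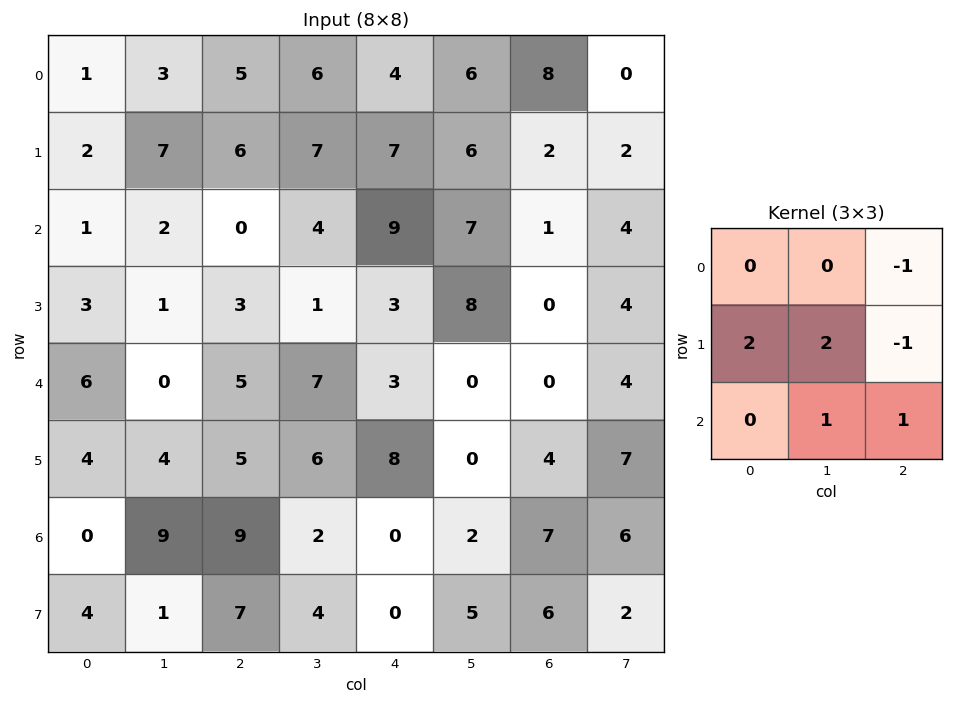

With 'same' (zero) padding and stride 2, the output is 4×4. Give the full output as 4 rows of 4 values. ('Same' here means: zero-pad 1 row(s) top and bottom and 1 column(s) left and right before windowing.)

Output[0,0]: The receptive field on the zero-padded input at this output position is [0 0 0 / 0 1 3 / 0 2 7]. Elementwise product with the kernel and sum: 0·-1 + 0·2 + 1·2 + 3·-1 + 2·1 + 7·1.

8 23 27 32
-3 -3 24 14
19 13 20 3
-8 39 7 13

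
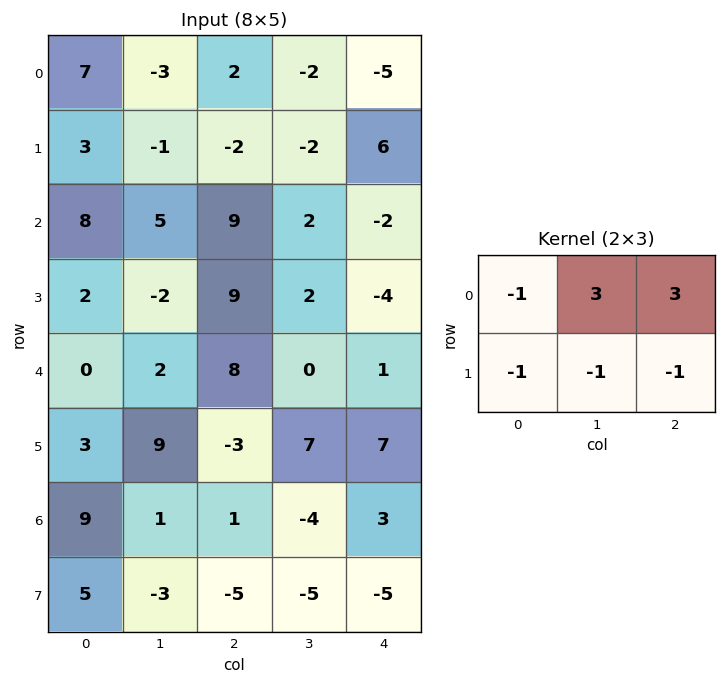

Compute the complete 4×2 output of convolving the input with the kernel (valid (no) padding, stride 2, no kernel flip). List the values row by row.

-10 -25
25 -16
21 -16
0 11

Output[0,0]: The receptive field on the input at this output position is [7 -3 2 / 3 -1 -2]. Elementwise product with the kernel and sum: 7·-1 + -3·3 + 2·3 + 3·-1 + -1·-1 + -2·-1.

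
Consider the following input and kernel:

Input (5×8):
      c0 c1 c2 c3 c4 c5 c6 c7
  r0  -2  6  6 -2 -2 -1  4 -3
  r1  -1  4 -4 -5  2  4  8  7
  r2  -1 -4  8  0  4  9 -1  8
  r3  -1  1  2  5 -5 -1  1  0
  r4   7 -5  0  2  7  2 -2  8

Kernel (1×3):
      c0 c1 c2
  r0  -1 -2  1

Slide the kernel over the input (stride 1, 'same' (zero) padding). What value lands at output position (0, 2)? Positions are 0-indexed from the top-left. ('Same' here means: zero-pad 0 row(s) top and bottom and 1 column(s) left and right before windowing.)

-20

The receptive field on the zero-padded input at this output position is [6 6 -2]. Elementwise product with the kernel and sum: 6·-1 + 6·-2 + -2·1.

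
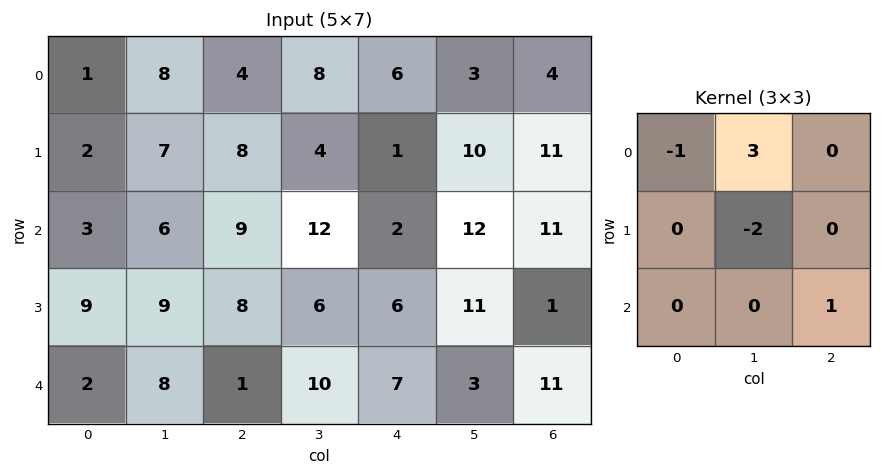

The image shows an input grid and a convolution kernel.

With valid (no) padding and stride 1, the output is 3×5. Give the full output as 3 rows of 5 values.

18 0 14 20 -6
15 5 -14 6 6
-2 15 22 -15 23

Output[0,0]: The receptive field on the input at this output position is [1 8 4 / 2 7 8 / 3 6 9]. Elementwise product with the kernel and sum: 1·-1 + 8·3 + 7·-2 + 9·1.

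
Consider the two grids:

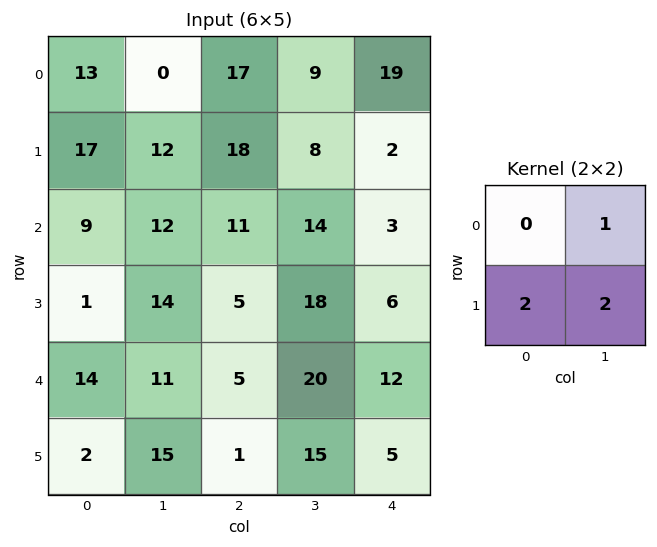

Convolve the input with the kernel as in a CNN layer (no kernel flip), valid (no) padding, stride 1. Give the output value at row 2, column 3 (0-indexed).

The receptive field on the input at this output position is [14 3 / 18 6]. Elementwise product with the kernel and sum: 3·1 + 18·2 + 6·2.

51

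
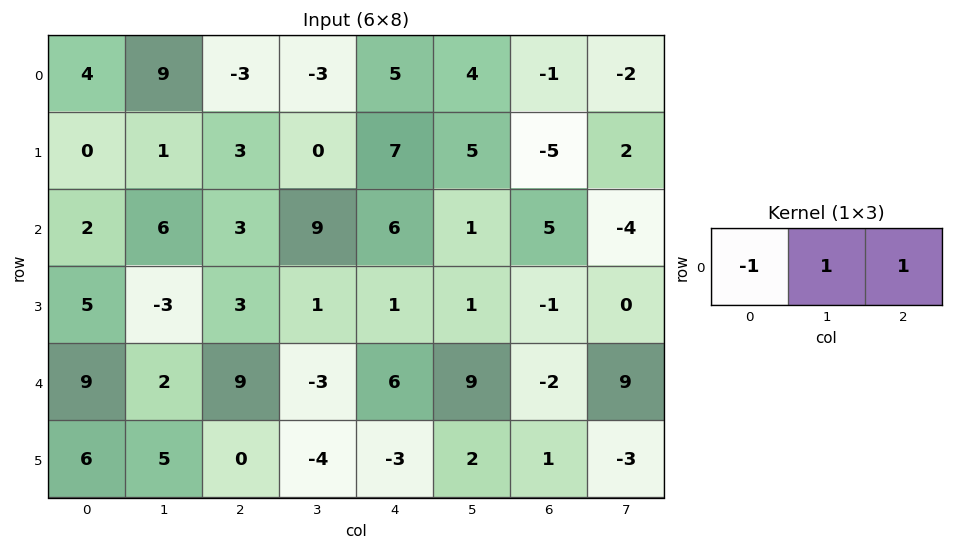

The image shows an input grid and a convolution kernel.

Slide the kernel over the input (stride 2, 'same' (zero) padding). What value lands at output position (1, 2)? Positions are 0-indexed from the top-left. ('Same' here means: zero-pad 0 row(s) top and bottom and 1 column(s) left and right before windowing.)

-2

The receptive field on the zero-padded input at this output position is [9 6 1]. Elementwise product with the kernel and sum: 9·-1 + 6·1 + 1·1.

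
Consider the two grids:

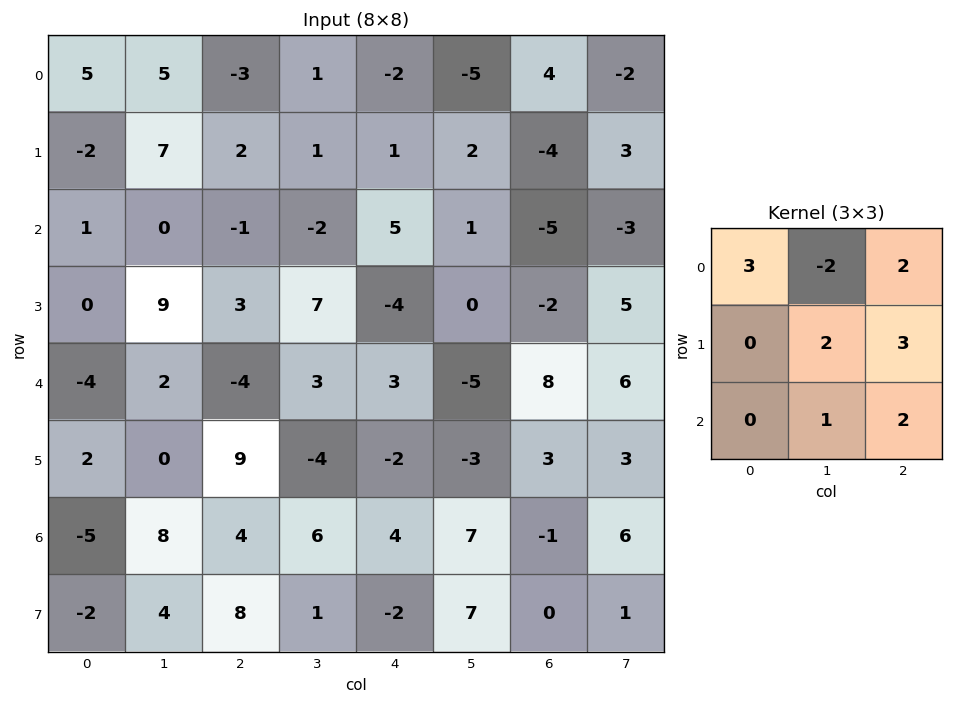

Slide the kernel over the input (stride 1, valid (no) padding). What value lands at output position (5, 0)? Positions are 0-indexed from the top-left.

72

The receptive field on the input at this output position is [2 0 9 / -5 8 4 / -2 4 8]. Elementwise product with the kernel and sum: 2·3 + 0·-2 + 9·2 + 8·2 + 4·3 + 4·1 + 8·2.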